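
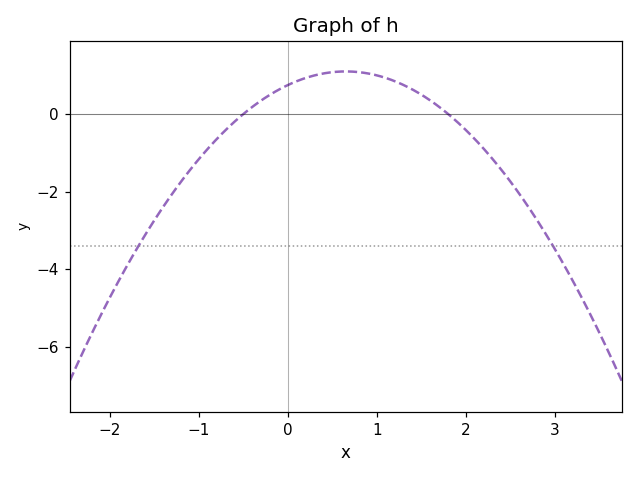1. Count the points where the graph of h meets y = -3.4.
2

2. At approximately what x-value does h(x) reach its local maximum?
0.65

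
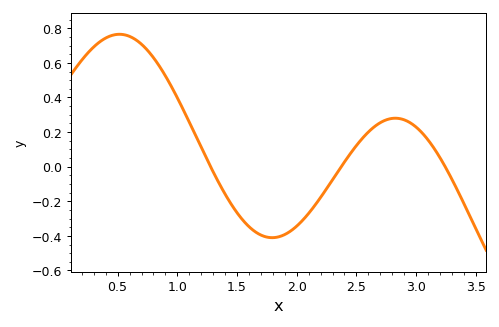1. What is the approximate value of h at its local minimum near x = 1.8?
-0.41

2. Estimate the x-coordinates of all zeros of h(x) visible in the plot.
1.28, 2.37, 3.24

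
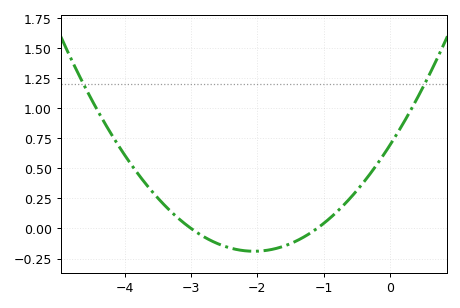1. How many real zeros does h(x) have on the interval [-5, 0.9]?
2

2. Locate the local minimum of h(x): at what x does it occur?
-2.05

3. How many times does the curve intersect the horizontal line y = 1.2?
2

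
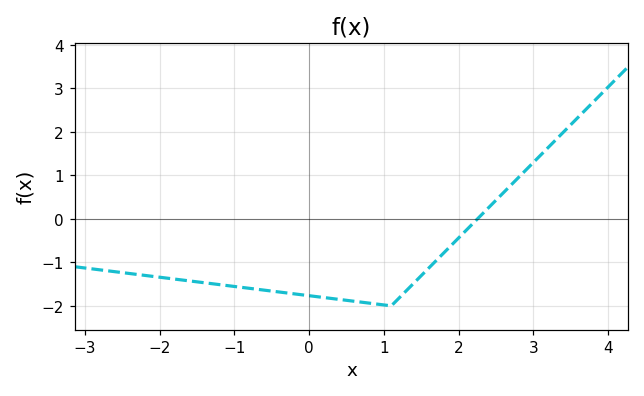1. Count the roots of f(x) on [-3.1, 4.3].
1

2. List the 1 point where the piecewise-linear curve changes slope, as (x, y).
(1.1, -2)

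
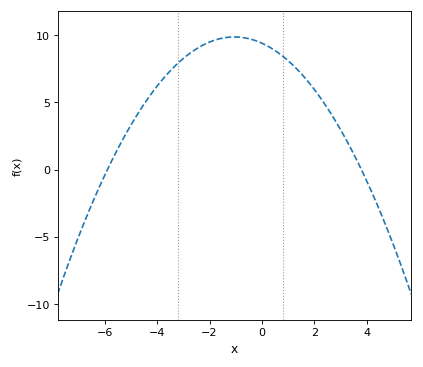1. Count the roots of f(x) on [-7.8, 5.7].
2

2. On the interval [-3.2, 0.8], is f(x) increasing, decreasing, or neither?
neither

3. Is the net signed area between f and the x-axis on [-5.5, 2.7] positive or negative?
positive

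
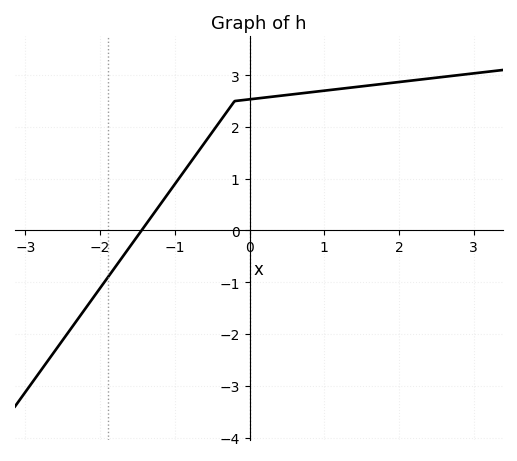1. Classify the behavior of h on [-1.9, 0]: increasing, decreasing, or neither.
increasing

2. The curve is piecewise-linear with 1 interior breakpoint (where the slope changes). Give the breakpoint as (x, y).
(-0.2, 2.5)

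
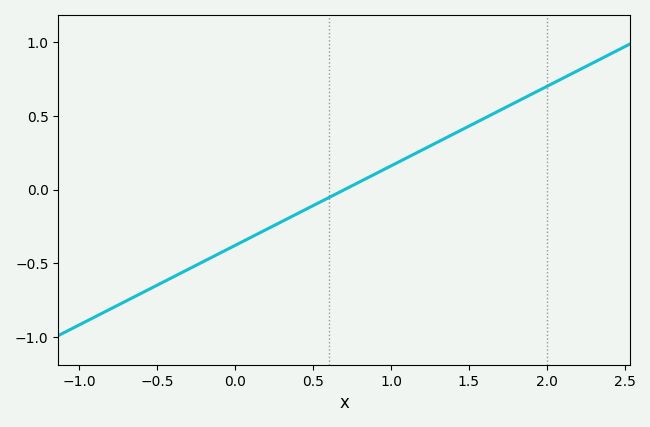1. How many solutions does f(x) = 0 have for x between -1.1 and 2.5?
1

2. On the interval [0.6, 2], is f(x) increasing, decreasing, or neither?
increasing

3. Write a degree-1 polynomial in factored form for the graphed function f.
y = 0.54(x - 0.7)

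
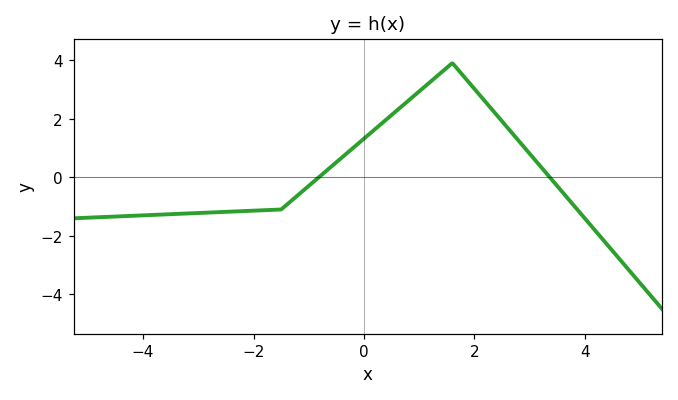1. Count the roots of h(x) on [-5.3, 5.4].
2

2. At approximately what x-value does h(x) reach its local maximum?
1.6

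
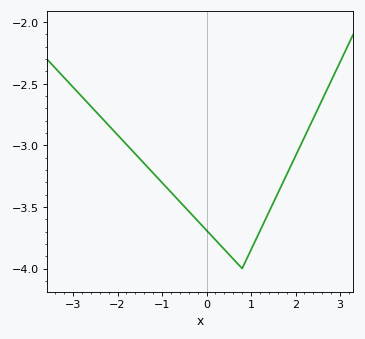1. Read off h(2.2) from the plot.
-2.95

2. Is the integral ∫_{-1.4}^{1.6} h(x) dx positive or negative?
negative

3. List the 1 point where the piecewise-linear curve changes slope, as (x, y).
(0.8, -4)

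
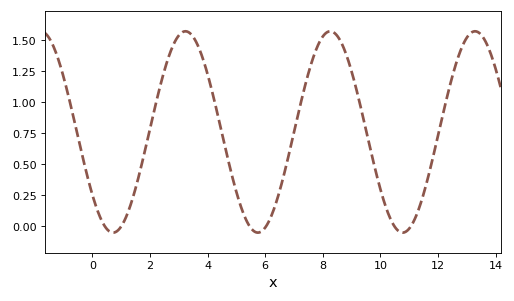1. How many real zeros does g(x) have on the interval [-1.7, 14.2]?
6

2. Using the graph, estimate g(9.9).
0.38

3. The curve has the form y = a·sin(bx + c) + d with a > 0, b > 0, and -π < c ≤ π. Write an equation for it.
y = 0.81sin(1.2x - 2.5) + 0.76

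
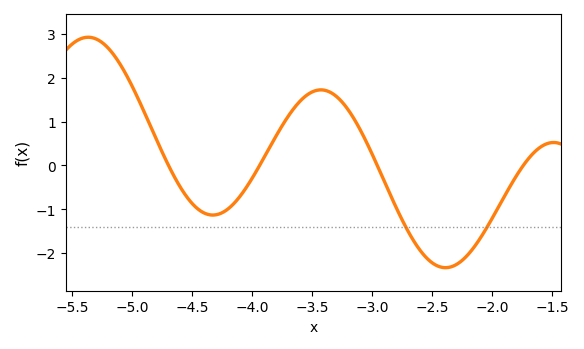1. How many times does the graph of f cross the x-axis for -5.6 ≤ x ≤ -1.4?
4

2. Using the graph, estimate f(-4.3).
-1.13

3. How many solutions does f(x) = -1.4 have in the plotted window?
2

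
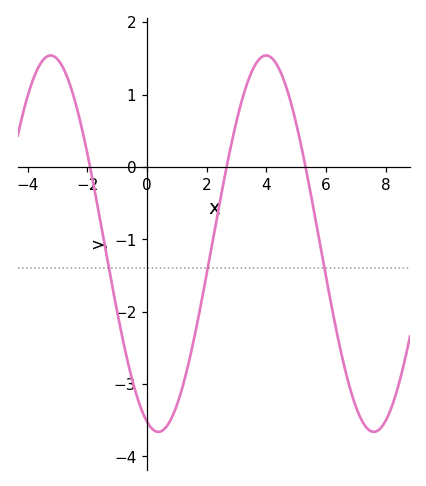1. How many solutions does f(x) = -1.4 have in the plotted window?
3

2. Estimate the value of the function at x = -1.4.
-1.12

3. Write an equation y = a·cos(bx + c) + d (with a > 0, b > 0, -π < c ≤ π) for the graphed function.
y = 2.6cos(0.87x + 2.81) - 1.06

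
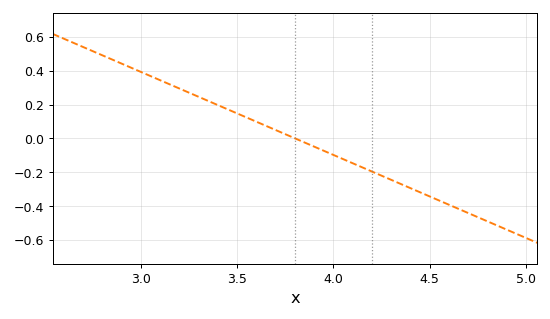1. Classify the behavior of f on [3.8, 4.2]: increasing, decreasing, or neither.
decreasing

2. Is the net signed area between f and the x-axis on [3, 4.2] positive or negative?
positive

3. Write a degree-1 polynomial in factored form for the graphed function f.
y = -0.49(x - 3.8)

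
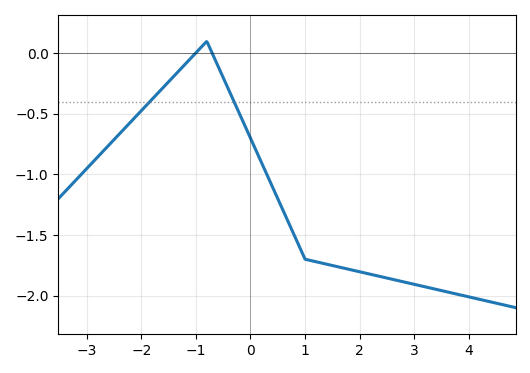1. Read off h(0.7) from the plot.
-1.4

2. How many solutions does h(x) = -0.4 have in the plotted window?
2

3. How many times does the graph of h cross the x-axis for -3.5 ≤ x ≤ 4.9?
2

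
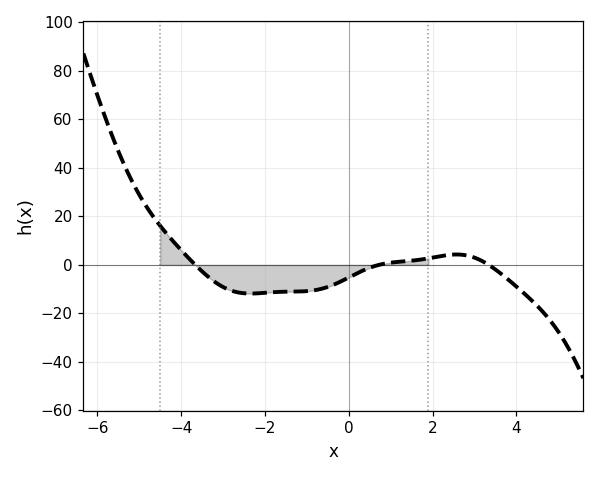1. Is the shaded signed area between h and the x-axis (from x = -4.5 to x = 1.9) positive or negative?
negative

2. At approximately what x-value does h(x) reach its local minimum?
-2.34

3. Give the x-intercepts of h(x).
-3.66, 0.713, 3.34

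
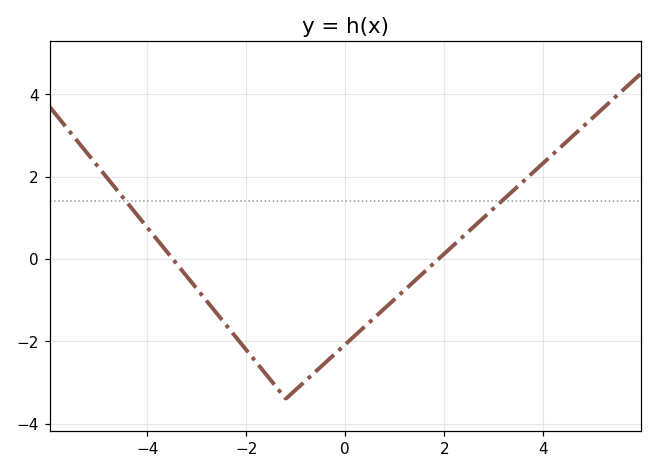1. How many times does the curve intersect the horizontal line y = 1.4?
2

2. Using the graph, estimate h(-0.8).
-3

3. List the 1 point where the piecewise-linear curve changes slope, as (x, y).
(-1.2, -3.4)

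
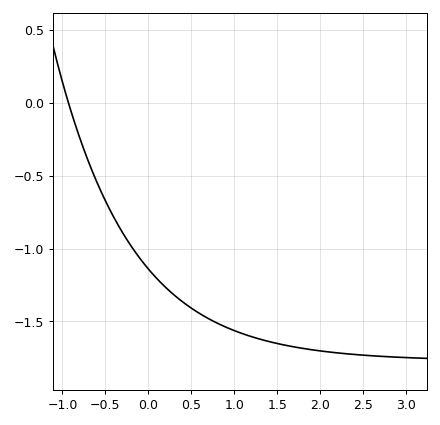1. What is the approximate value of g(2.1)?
-1.7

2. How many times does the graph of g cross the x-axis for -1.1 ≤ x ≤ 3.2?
1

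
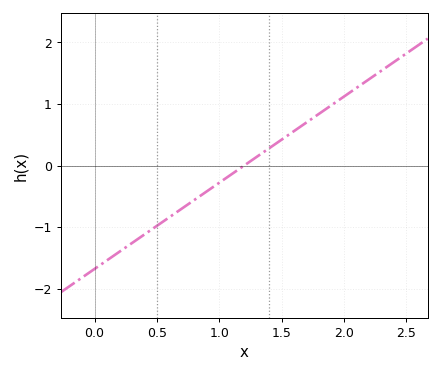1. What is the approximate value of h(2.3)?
1.54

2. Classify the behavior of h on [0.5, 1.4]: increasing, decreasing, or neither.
increasing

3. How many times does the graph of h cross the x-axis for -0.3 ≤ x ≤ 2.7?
1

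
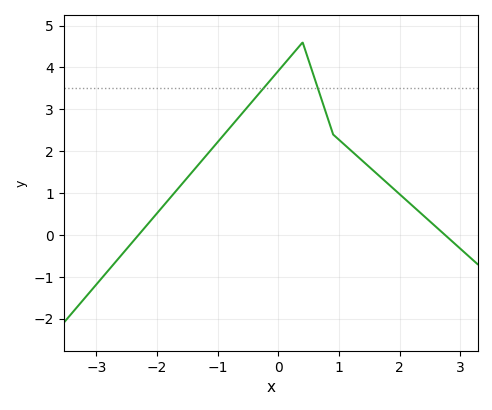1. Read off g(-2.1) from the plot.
0.3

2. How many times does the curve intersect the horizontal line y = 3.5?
2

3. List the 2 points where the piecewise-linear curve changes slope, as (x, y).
(0.4, 4.6); (0.9, 2.4)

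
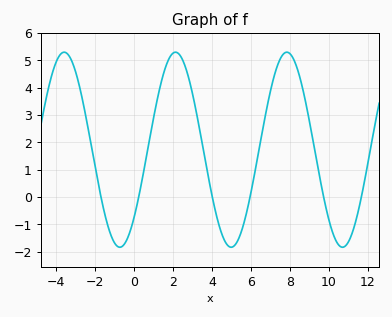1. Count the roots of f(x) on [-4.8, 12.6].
6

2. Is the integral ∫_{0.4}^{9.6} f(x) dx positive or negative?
positive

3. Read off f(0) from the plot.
-0.755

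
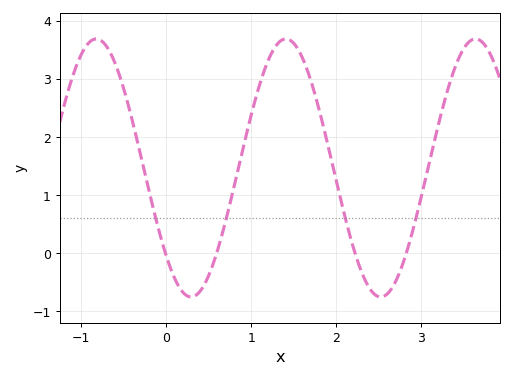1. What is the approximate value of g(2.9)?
0.396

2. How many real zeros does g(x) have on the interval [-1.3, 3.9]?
4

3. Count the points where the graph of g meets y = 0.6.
4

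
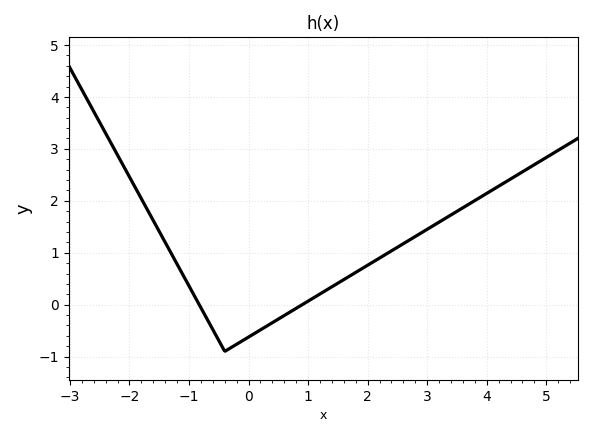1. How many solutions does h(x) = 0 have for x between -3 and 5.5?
2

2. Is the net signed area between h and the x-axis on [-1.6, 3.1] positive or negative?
positive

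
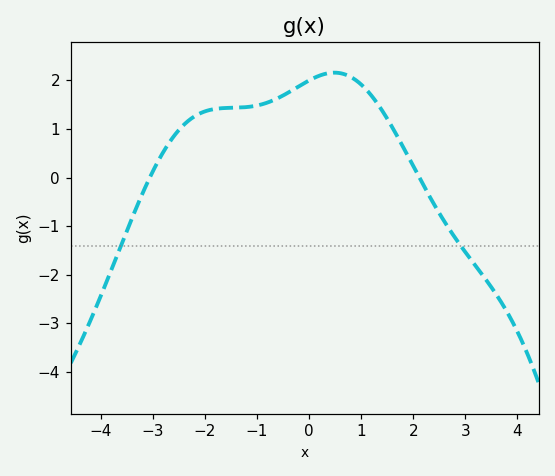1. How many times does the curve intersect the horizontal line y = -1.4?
2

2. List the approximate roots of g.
-3.06, 2.12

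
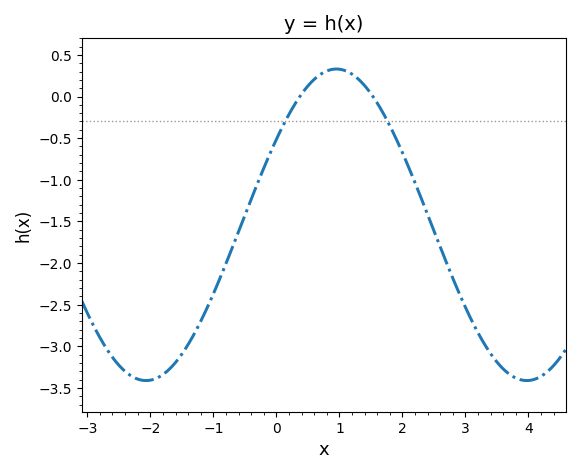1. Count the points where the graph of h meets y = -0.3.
2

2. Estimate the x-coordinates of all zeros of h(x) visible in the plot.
0.373, 1.53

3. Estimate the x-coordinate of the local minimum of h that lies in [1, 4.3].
3.97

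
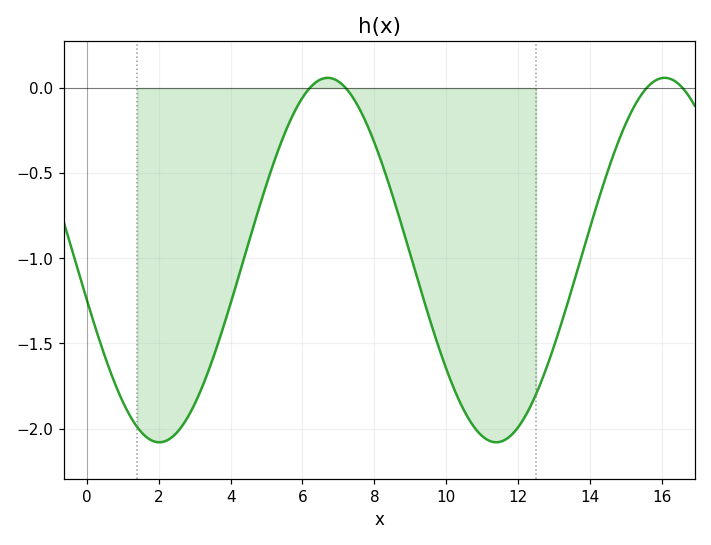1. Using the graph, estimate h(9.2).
-1.12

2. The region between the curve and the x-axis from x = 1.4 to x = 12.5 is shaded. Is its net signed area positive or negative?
negative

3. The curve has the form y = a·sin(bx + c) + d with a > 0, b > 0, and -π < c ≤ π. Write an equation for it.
y = 1.07sin(0.67x - 2.92) - 1.01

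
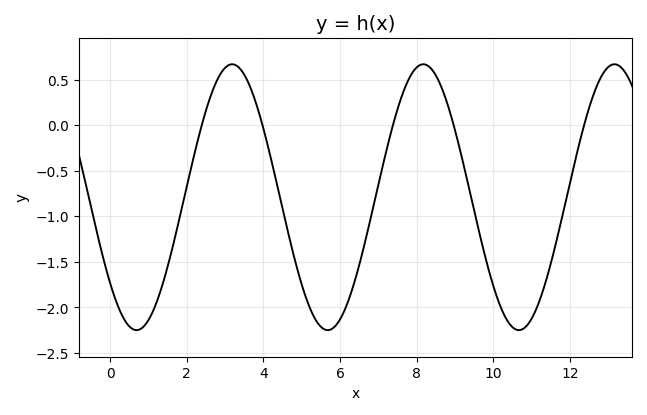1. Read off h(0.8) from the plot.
-2.24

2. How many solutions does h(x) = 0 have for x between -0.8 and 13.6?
5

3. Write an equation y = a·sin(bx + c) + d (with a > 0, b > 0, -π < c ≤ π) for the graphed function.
y = 1.46sin(1.26x - 2.44) - 0.79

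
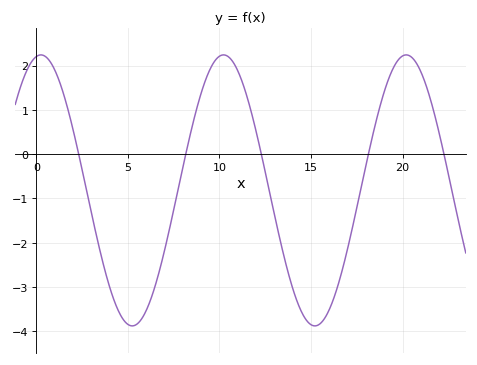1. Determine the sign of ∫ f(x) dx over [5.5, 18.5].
negative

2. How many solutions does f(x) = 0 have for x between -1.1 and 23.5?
5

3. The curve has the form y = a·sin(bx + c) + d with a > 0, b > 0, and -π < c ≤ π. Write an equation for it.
y = 3.06sin(0.63x + 1.4) - 0.82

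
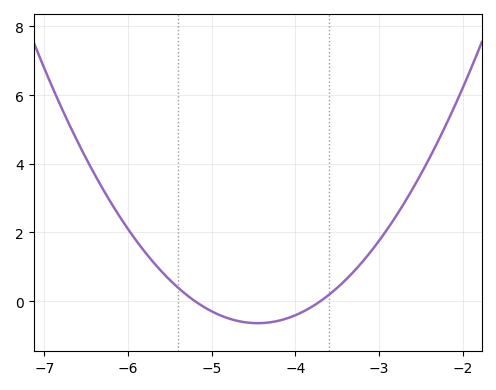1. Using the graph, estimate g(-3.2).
1.14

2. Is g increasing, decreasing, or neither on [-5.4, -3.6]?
neither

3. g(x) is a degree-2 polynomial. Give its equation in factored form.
y = 1.14(x + 5.2)(x + 3.7)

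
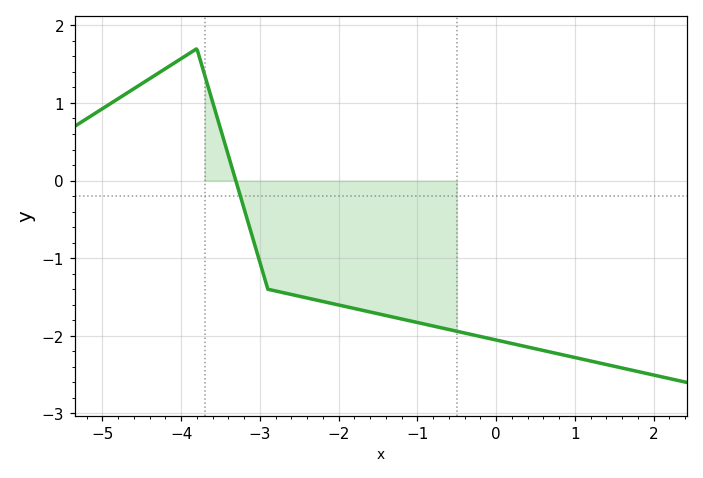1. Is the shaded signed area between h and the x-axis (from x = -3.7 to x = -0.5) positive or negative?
negative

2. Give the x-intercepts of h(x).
-3.31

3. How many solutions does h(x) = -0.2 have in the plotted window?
1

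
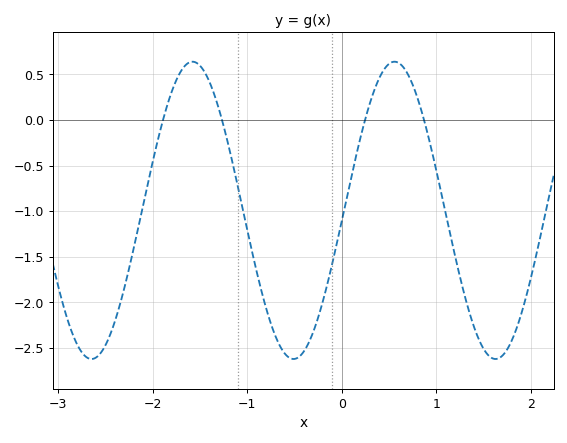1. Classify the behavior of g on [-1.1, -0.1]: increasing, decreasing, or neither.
neither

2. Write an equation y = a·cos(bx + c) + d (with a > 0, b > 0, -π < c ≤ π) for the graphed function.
y = 1.63cos(2.9x - 1.6) - 0.99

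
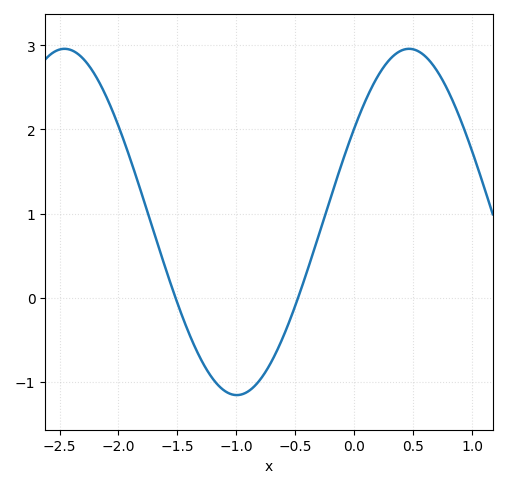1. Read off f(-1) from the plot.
-1.16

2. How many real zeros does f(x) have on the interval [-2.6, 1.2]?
2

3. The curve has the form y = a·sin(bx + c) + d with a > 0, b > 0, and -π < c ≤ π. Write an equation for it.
y = 2.06sin(2.15x + 0.572) + 0.9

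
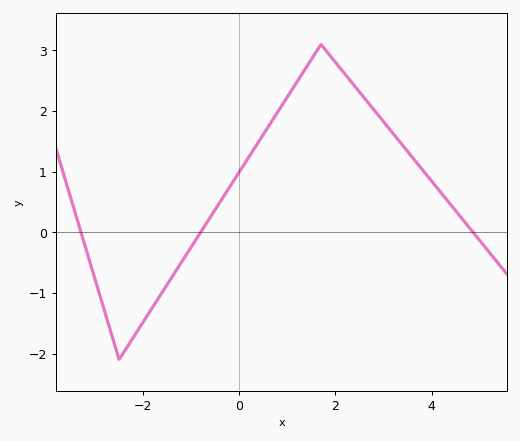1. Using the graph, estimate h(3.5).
1.3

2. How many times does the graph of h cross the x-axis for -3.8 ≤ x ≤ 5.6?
3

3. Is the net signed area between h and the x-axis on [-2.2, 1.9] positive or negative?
positive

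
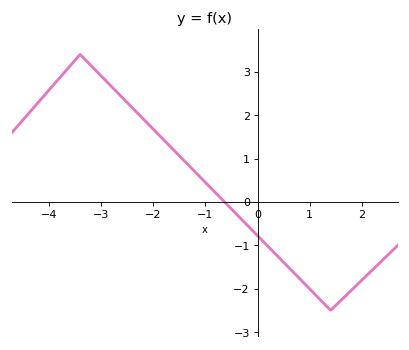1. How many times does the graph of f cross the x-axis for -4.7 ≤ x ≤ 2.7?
1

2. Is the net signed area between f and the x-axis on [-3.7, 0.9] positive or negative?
positive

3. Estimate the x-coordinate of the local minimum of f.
1.4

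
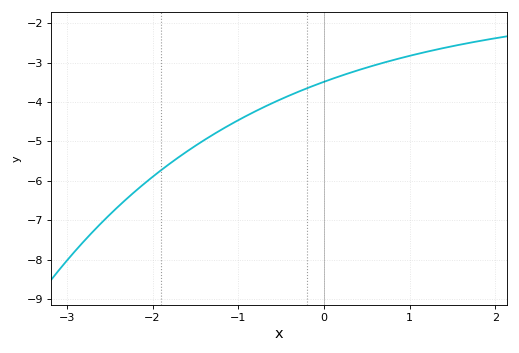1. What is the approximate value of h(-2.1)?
-6.1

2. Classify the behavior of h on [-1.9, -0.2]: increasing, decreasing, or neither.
increasing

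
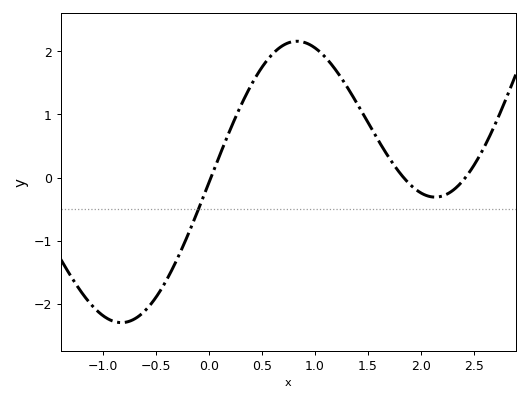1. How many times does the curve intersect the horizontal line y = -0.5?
1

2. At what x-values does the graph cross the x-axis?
0.016, 1.84, 2.42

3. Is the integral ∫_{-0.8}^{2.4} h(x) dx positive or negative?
positive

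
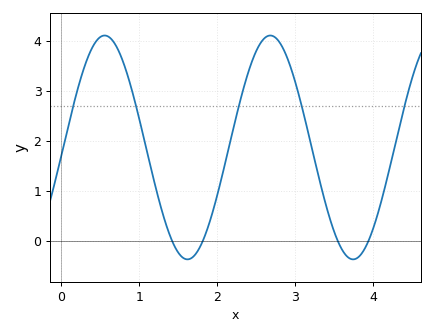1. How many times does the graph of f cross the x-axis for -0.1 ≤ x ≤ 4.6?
4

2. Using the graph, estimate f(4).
0.253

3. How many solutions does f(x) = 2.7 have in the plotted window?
5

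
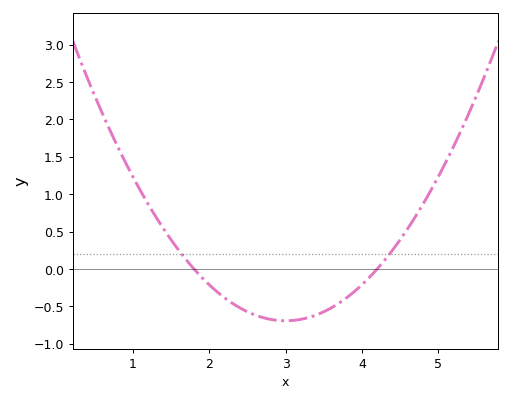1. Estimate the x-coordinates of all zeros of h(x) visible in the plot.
1.8, 4.2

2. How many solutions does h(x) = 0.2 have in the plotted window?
2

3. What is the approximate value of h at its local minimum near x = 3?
-0.691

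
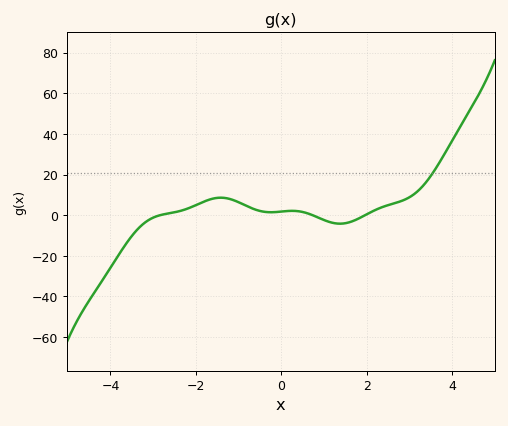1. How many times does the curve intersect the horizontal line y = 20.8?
1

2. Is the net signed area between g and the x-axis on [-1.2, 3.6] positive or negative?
positive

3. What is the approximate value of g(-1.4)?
8.59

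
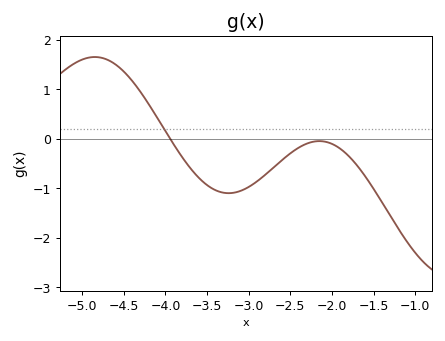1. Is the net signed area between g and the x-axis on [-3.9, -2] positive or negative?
negative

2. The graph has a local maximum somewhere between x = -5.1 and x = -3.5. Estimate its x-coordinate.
-4.8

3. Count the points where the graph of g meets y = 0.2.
1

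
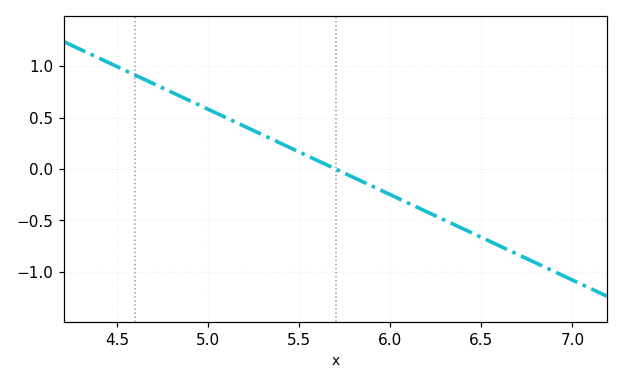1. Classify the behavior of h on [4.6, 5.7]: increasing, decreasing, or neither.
decreasing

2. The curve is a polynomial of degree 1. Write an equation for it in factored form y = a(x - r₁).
y = -0.83(x - 5.7)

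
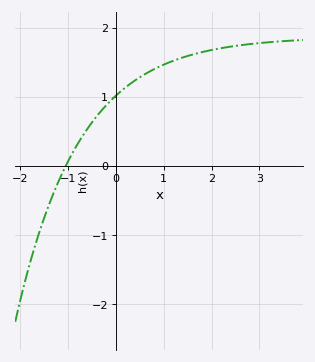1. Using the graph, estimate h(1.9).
1.7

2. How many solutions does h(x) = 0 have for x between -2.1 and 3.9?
1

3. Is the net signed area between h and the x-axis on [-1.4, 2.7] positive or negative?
positive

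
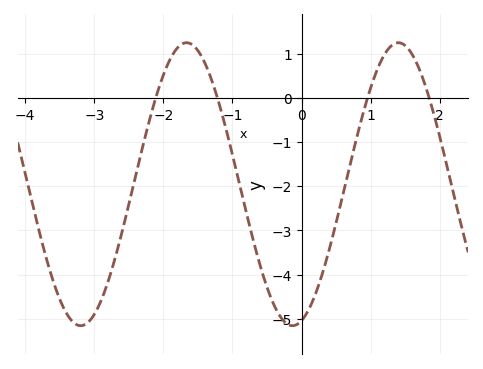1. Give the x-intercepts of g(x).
-2.1, -1.2, 1, 1.8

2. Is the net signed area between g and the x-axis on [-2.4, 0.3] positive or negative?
negative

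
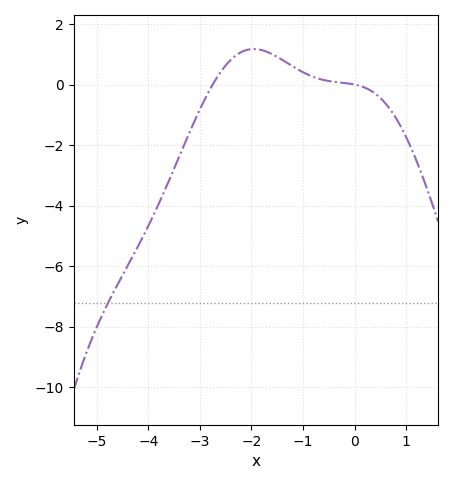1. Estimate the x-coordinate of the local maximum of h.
-1.96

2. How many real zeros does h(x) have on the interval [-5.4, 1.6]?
2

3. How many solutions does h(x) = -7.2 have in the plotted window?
1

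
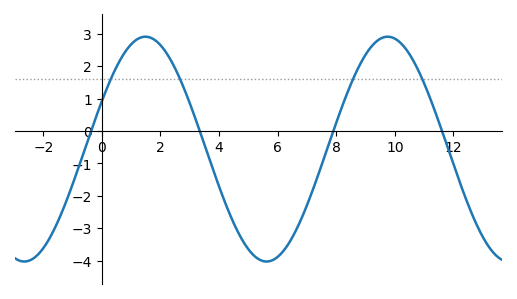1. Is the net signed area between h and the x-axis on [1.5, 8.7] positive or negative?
negative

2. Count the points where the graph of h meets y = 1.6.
4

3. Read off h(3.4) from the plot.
-0.2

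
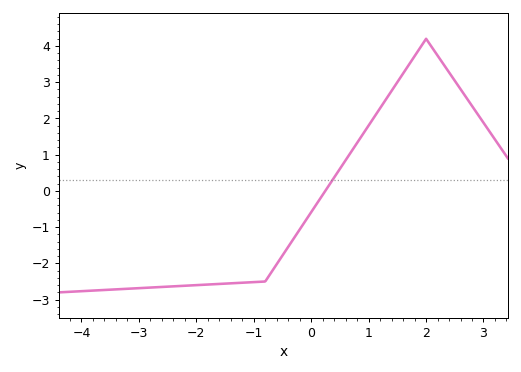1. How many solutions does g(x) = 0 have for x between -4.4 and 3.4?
1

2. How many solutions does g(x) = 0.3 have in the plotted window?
1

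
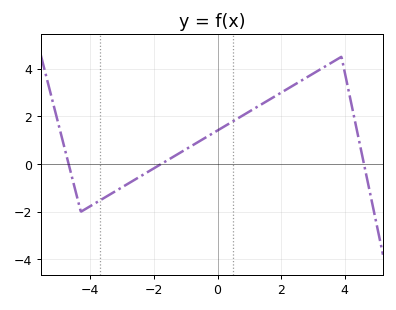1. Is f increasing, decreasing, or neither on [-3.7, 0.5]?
increasing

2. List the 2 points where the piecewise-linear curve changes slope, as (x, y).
(-4.3, -2); (3.9, 4.5)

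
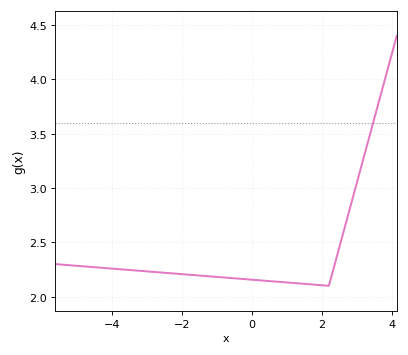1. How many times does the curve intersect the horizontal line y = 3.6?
1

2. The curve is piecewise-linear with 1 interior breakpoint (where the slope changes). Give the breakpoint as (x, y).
(2.2, 2.1)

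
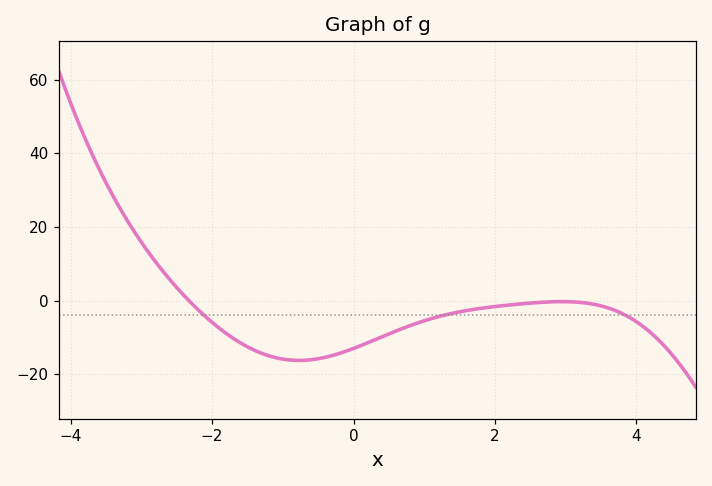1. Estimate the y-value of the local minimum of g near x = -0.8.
-16.3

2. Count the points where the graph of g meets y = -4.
3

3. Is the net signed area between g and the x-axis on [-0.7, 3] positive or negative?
negative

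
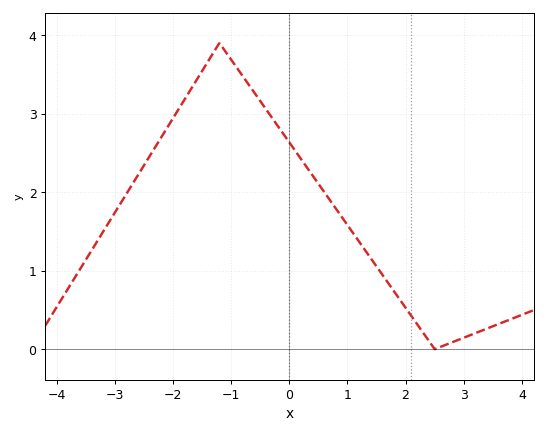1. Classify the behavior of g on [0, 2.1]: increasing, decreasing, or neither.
decreasing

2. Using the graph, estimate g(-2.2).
2.7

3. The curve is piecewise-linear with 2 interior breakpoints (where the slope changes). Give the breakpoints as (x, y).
(-1.2, 3.9); (2.5, 0)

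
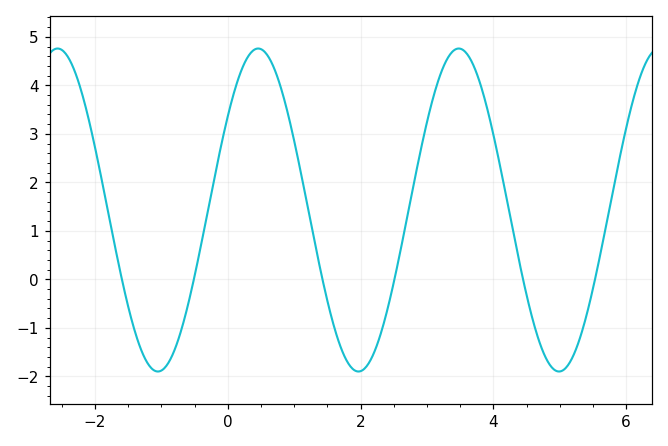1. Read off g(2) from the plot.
-1.89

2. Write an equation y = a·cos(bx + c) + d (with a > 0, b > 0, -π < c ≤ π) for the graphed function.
y = 3.33cos(2.08x - 0.952) + 1.43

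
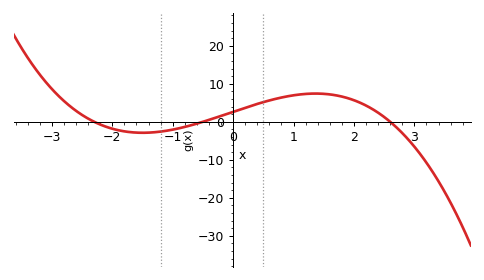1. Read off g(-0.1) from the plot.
2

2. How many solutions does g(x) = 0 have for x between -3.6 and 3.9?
3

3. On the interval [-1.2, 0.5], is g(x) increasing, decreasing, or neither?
increasing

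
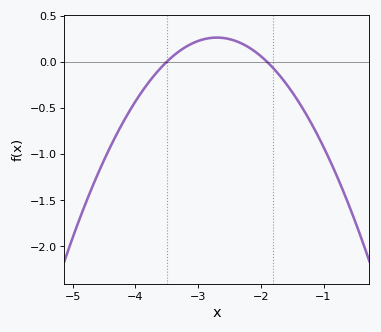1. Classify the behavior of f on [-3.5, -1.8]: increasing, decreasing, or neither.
neither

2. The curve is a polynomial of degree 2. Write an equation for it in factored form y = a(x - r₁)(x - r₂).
y = -0.41(x + 3.5)(x + 1.9)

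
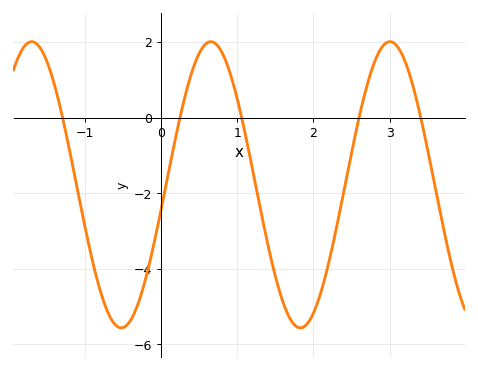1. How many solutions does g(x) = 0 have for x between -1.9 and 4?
5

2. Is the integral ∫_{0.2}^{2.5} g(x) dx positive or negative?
negative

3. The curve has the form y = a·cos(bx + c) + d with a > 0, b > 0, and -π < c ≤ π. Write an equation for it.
y = 3.79cos(2.7x - 1.7) - 1.78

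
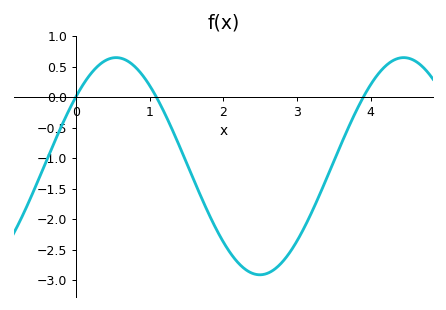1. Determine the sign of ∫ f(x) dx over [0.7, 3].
negative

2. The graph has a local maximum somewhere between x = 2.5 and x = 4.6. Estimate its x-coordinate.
4.4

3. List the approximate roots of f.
0, 1.1, 3.9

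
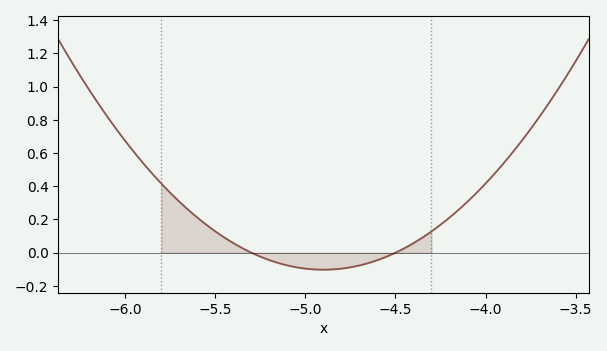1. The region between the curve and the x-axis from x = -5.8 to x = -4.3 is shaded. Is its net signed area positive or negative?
positive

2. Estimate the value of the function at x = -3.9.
0.538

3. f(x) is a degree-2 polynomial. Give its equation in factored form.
y = 0.64(x + 5.3)(x + 4.5)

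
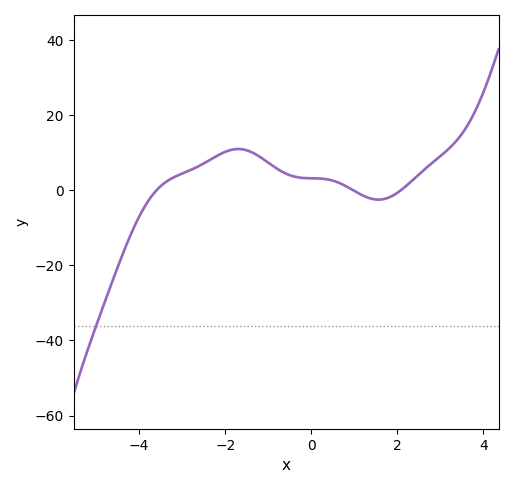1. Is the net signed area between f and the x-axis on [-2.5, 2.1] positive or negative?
positive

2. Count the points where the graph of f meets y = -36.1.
1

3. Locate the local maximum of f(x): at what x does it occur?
-1.6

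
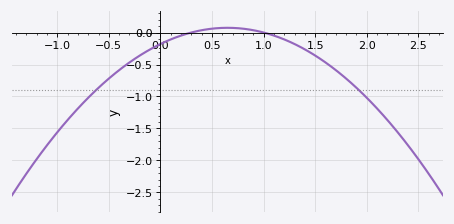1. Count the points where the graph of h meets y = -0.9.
2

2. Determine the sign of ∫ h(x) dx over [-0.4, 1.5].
negative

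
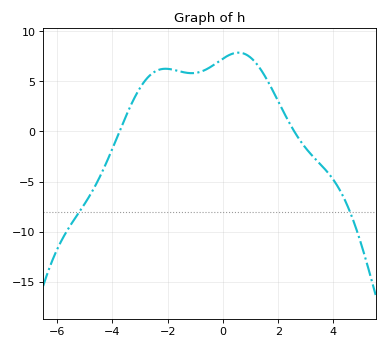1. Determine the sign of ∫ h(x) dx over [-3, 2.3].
positive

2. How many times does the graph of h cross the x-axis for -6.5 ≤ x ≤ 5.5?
2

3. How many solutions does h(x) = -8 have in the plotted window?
2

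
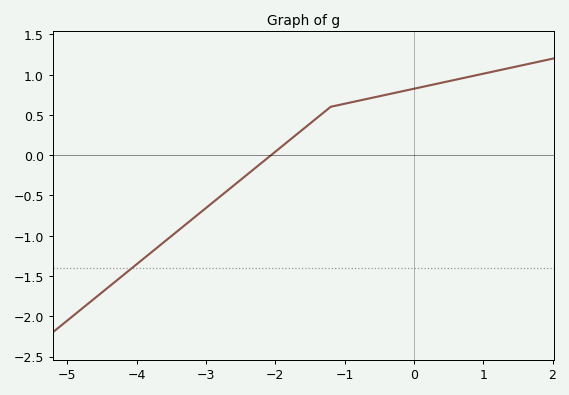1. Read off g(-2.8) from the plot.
-0.517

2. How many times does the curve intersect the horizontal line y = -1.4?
1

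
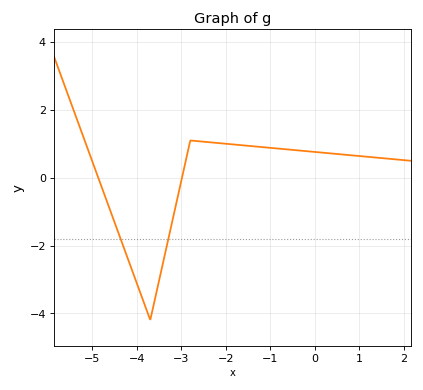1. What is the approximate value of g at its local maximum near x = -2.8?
1.1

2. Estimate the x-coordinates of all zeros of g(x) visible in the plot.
-4.87, -2.99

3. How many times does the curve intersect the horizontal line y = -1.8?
2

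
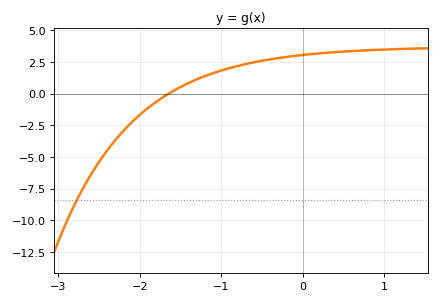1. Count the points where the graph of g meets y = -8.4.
1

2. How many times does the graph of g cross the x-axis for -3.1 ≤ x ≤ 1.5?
1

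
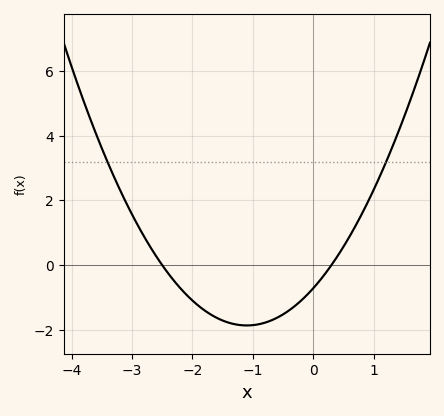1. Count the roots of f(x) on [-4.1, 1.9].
2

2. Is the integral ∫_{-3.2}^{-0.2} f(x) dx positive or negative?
negative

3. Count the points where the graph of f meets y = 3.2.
2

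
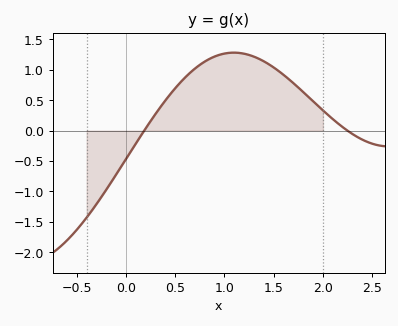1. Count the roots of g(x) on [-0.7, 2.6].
2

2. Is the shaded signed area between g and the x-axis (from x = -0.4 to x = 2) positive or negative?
positive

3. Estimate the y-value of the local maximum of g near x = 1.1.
1.3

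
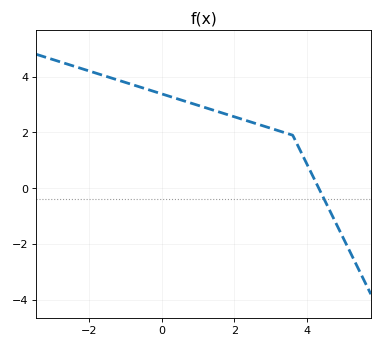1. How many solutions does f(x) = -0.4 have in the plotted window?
1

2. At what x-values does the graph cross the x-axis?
4.4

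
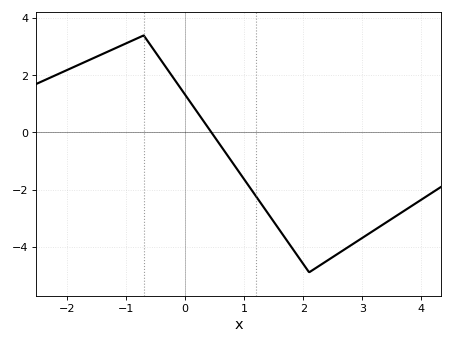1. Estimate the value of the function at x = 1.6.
-3.42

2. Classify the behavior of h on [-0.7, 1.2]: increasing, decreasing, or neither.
decreasing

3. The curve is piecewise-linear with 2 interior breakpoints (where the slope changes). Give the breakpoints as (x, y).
(-0.7, 3.4); (2.1, -4.9)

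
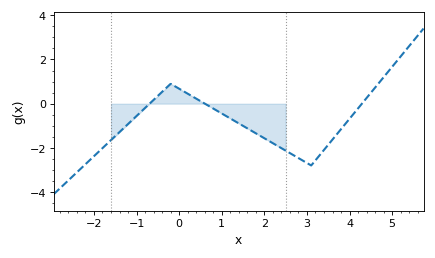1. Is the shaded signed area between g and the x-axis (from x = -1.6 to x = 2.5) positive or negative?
negative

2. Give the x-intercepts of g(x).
-0.694, 0.603, 4.29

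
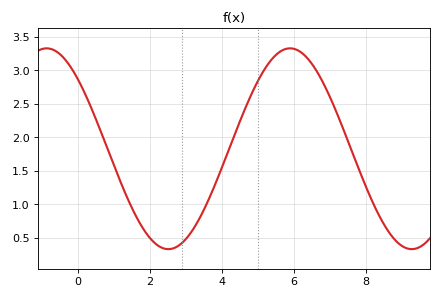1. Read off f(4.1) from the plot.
1.68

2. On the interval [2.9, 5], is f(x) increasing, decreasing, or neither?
increasing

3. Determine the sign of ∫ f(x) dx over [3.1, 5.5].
positive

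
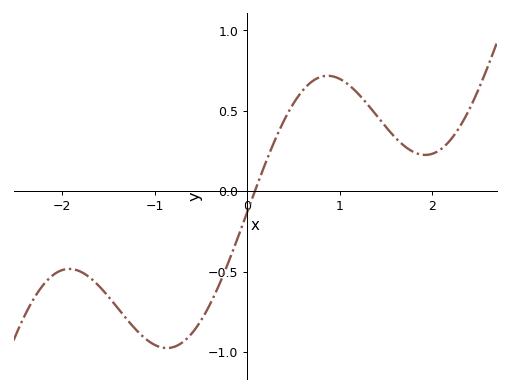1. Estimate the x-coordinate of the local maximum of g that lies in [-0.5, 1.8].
0.9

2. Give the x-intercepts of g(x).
0.1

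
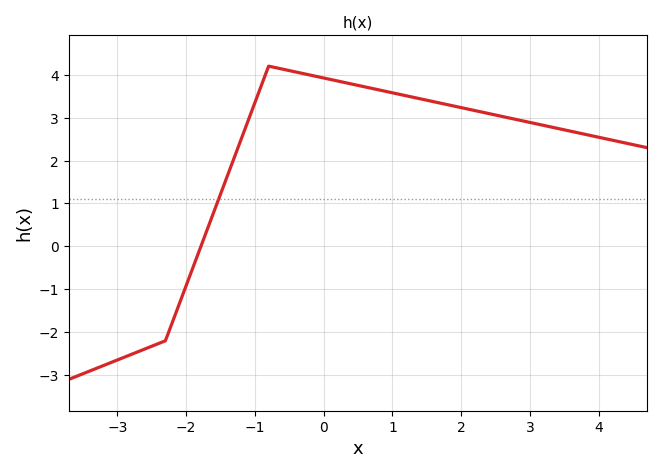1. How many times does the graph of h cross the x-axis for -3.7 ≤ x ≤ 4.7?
1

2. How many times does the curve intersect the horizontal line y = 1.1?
1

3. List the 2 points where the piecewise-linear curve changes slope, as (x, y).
(-2.3, -2.2); (-0.8, 4.2)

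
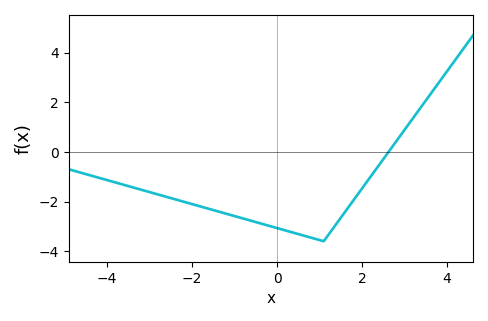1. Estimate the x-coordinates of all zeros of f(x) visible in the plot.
2.6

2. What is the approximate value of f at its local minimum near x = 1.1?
-3.6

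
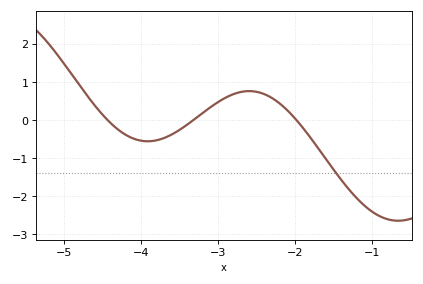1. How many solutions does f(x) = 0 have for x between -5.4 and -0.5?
3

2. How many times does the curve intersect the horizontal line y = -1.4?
1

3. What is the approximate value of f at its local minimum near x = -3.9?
-0.559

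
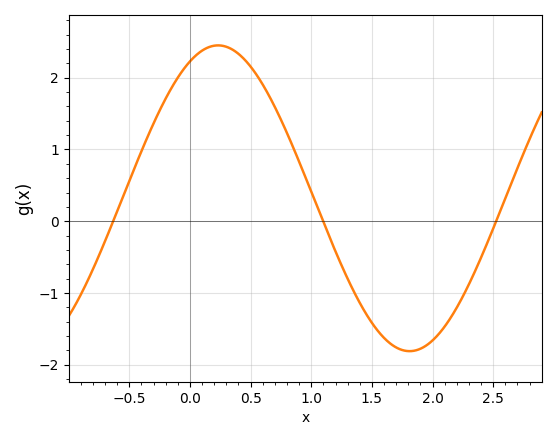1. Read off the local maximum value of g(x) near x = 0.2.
2.45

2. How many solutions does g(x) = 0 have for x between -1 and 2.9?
3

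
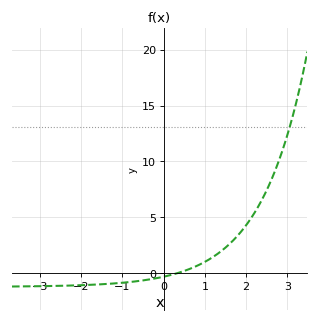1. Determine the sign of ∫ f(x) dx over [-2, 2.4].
positive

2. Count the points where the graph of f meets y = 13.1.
1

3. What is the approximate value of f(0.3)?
0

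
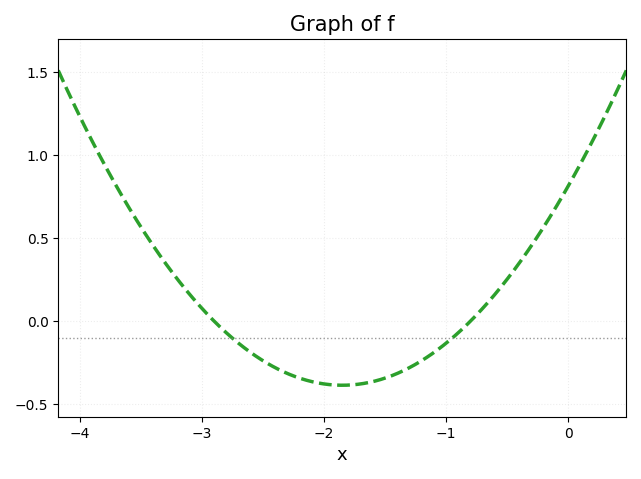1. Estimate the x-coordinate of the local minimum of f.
-1.8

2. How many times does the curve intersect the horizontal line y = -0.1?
2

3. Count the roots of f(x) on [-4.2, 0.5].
2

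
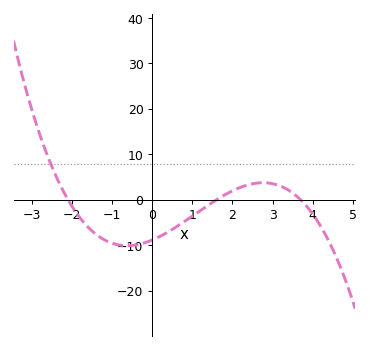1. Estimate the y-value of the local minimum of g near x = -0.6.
-10.1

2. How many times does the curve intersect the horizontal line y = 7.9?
1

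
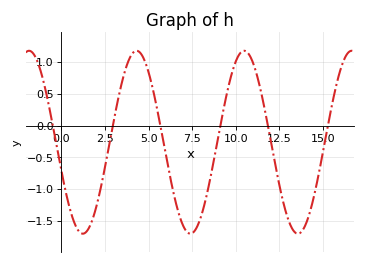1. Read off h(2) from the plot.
-1.3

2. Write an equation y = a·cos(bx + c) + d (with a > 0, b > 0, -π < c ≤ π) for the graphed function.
y = 1.44cos(1x + 1.9) - 0.26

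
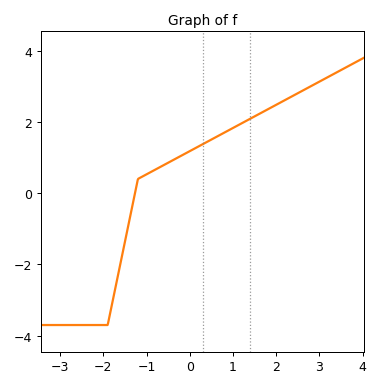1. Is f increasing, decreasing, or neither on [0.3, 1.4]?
increasing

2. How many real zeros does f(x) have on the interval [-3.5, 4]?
1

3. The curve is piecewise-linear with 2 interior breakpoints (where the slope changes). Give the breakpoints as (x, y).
(-1.9, -3.7); (-1.2, 0.4)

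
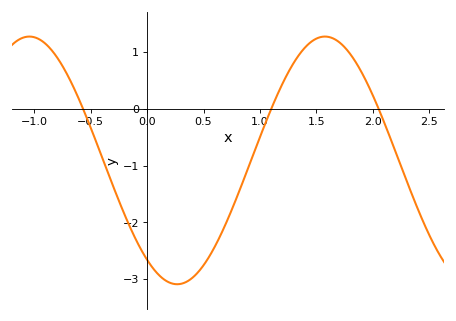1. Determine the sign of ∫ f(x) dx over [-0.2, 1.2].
negative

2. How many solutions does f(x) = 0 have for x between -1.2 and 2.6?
3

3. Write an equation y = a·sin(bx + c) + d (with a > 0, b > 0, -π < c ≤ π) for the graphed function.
y = 2.18sin(2.4x - 2.2) - 0.91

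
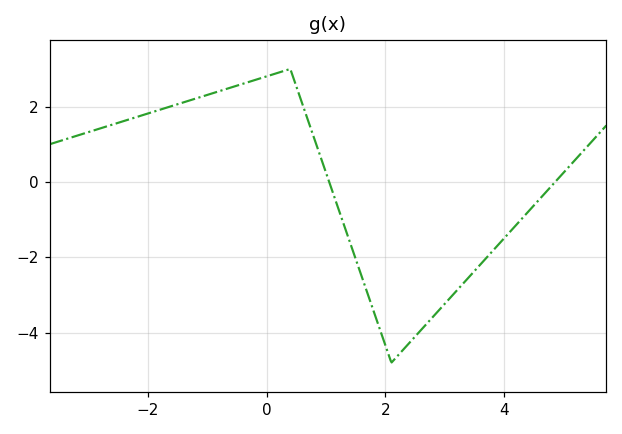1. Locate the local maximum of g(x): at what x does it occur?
0.4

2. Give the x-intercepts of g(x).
1, 4.8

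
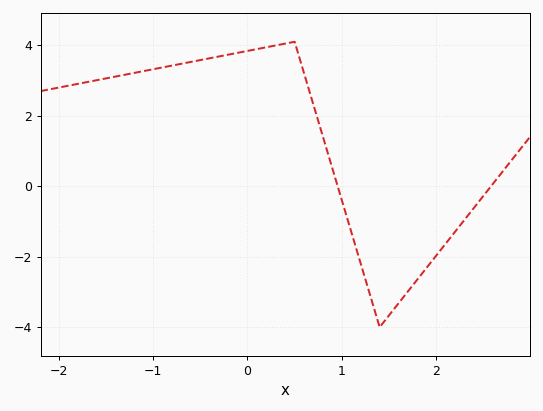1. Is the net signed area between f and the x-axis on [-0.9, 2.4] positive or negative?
positive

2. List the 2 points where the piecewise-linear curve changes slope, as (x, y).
(0.5, 4.1); (1.4, -4)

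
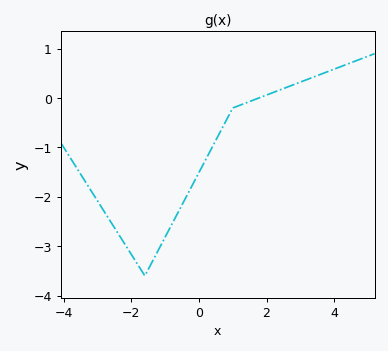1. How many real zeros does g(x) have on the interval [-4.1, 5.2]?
1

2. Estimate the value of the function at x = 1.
-0.2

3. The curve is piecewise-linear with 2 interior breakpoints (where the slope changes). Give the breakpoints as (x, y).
(-1.6, -3.6); (1, -0.2)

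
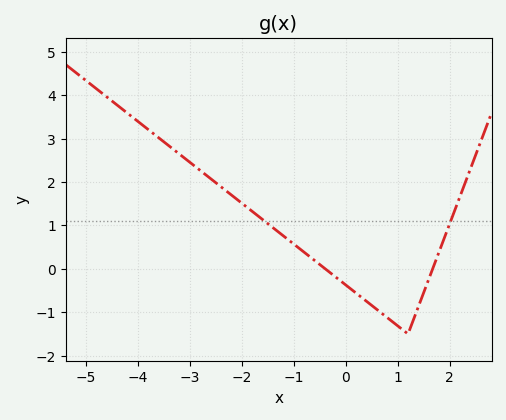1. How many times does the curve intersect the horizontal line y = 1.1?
2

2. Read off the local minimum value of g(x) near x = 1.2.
-1.5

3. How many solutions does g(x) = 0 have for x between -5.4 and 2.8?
2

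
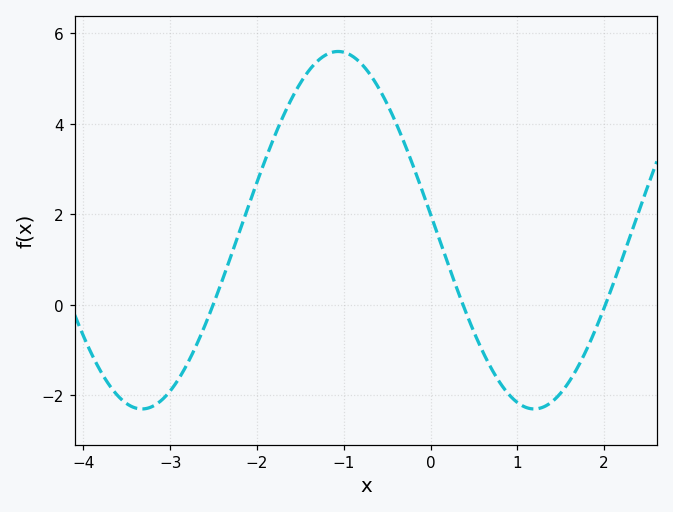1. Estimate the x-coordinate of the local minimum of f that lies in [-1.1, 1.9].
1.19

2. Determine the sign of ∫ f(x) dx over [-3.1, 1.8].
positive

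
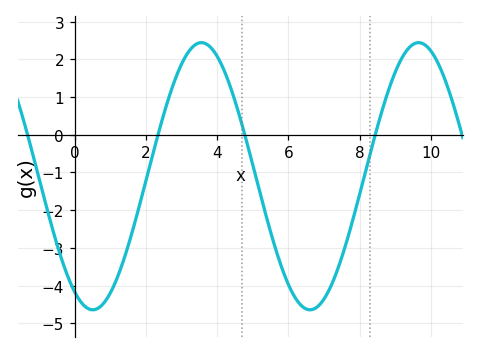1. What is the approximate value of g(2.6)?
0.9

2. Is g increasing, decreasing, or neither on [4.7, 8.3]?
neither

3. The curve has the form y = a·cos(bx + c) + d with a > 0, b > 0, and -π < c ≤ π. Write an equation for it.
y = 3.54cos(1x + 2.6) - 1.1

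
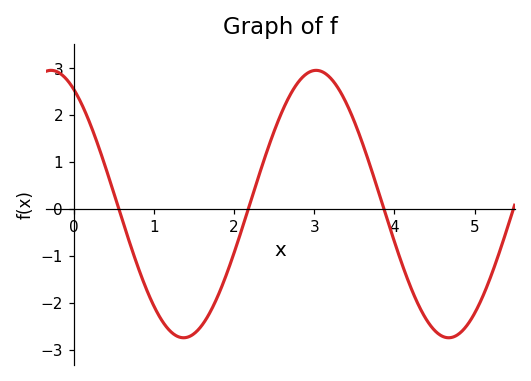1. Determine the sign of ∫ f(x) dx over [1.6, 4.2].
positive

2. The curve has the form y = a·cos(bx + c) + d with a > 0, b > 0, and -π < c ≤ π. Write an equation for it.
y = 2.85cos(1.9x + 0.54) + 0.11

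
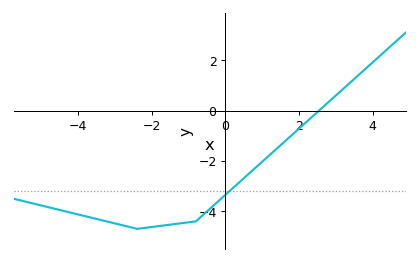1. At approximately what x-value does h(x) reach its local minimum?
-2.4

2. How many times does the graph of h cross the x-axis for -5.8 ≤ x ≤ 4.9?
1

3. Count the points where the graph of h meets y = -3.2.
1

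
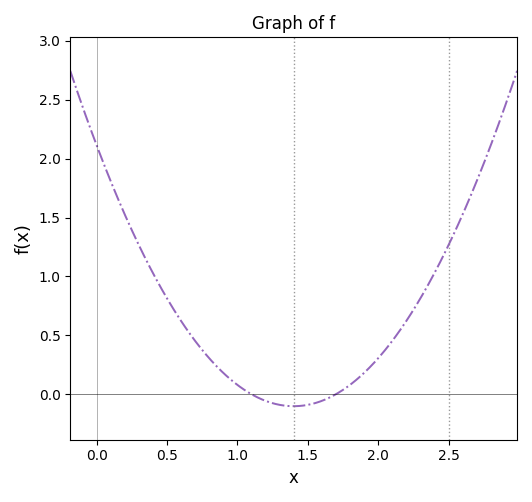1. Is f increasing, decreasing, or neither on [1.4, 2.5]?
increasing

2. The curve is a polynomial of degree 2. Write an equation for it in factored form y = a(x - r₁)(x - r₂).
y = 1.13(x - 1.1)(x - 1.7)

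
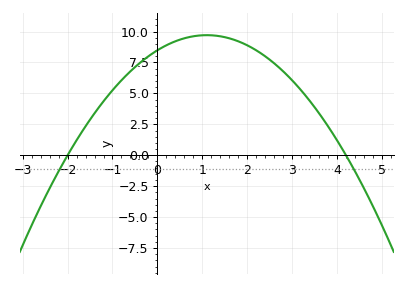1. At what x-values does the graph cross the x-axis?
-2, 4.2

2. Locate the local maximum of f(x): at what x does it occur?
1.2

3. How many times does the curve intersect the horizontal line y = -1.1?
2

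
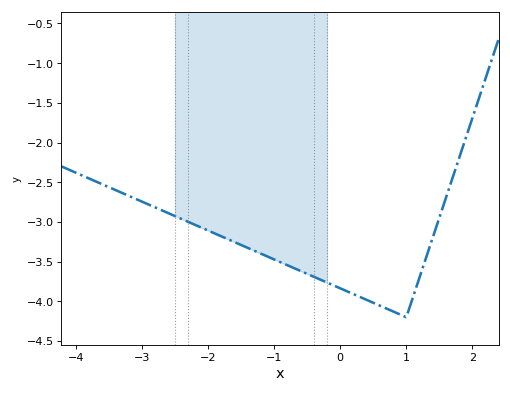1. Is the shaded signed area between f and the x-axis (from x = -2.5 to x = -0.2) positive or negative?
negative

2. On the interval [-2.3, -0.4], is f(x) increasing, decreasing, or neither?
decreasing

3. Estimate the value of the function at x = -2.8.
-2.82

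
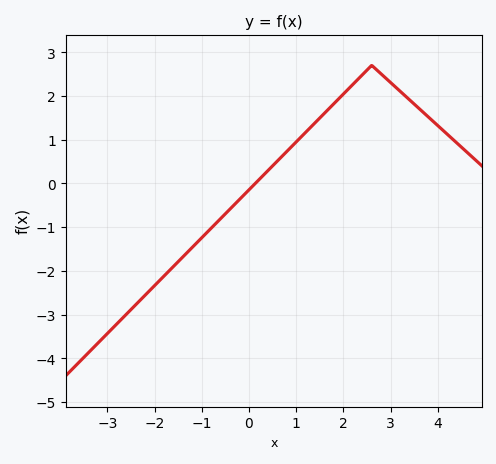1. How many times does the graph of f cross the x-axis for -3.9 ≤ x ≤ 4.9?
1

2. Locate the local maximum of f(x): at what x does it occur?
2.6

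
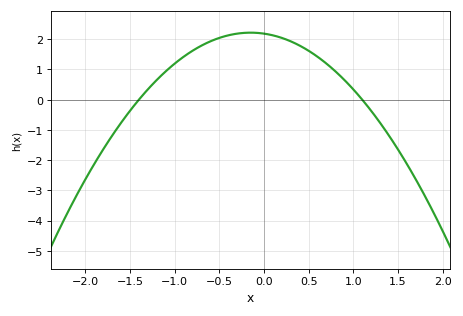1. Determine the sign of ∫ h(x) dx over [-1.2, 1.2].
positive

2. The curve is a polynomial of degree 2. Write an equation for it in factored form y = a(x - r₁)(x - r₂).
y = -1.42(x + 1.4)(x - 1.1)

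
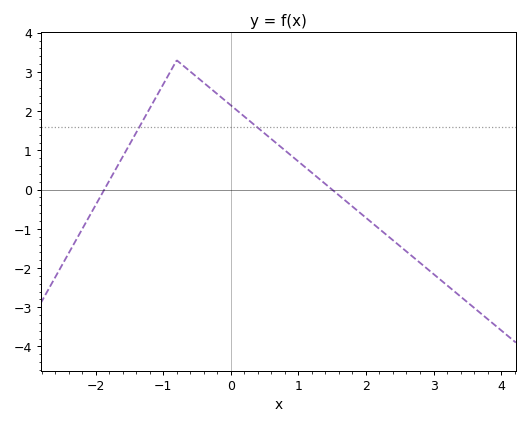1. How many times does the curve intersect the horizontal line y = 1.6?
2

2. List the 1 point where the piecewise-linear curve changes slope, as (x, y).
(-0.8, 3.3)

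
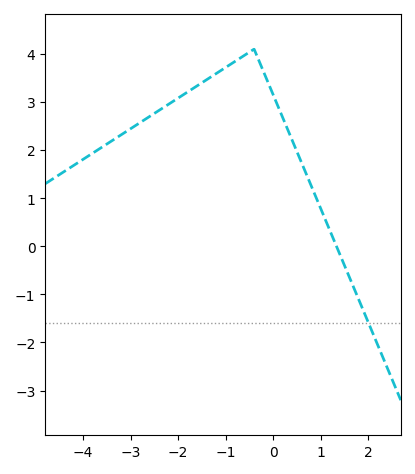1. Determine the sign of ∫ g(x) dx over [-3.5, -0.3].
positive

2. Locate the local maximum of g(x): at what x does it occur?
-0.4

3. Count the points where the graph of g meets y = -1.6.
1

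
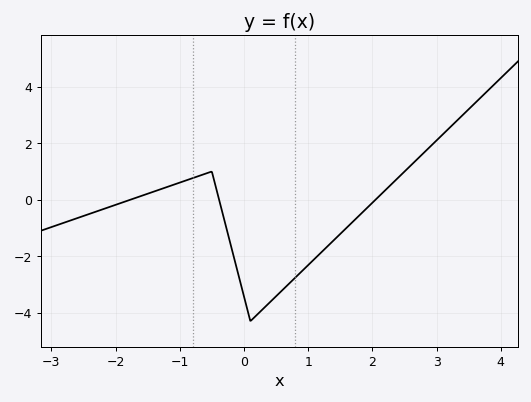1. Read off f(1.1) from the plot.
-2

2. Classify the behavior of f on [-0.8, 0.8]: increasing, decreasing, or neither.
neither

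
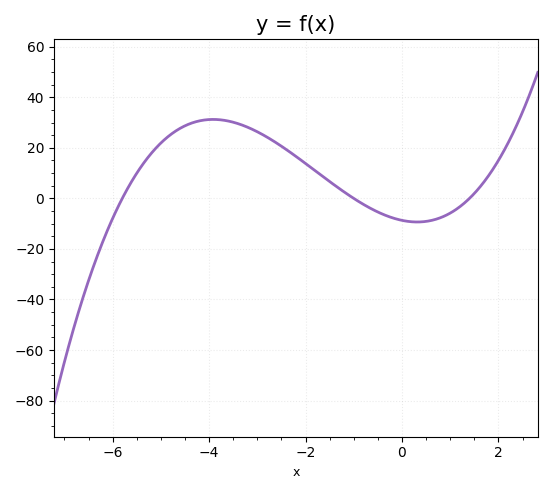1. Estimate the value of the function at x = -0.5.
-6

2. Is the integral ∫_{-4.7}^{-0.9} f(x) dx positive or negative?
positive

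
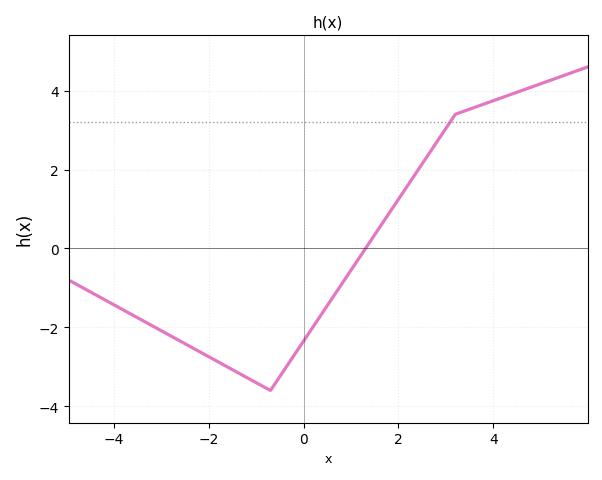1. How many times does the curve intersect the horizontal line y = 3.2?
1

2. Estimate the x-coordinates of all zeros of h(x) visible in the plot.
1.31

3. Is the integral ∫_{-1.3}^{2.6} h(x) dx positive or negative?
negative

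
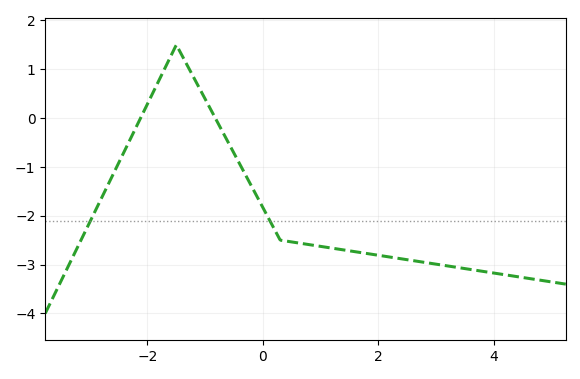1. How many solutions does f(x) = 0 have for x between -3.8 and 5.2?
2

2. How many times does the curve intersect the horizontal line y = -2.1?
2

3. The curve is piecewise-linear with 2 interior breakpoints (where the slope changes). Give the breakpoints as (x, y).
(-1.5, 1.5); (0.3, -2.5)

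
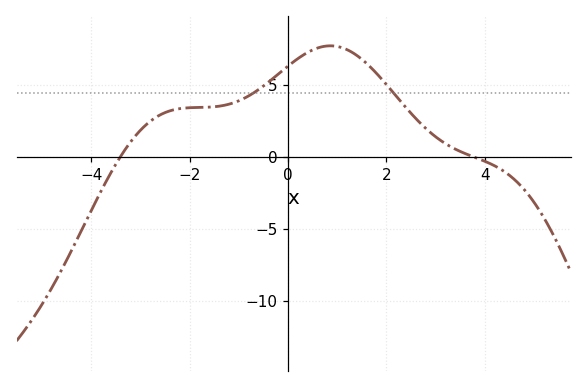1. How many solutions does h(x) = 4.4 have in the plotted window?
2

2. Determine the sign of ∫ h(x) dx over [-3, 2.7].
positive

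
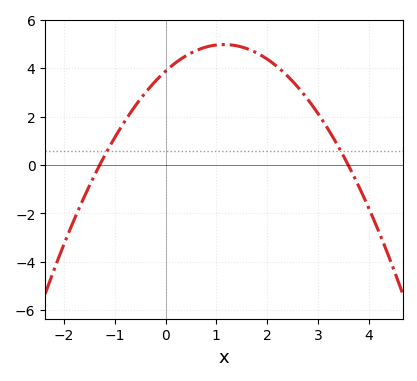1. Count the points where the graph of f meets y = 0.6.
2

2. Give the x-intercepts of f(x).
-1.3, 3.6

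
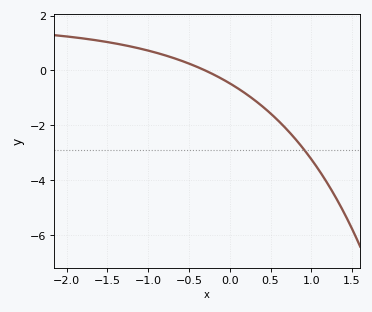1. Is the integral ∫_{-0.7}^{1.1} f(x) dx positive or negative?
negative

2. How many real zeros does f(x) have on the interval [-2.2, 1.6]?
1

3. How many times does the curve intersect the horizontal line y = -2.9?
1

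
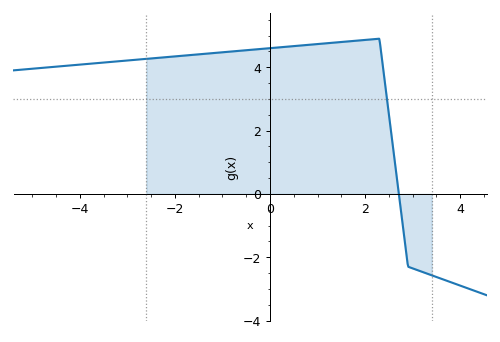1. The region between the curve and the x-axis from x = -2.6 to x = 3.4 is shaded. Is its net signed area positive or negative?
positive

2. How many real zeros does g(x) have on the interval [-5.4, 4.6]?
1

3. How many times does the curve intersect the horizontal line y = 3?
1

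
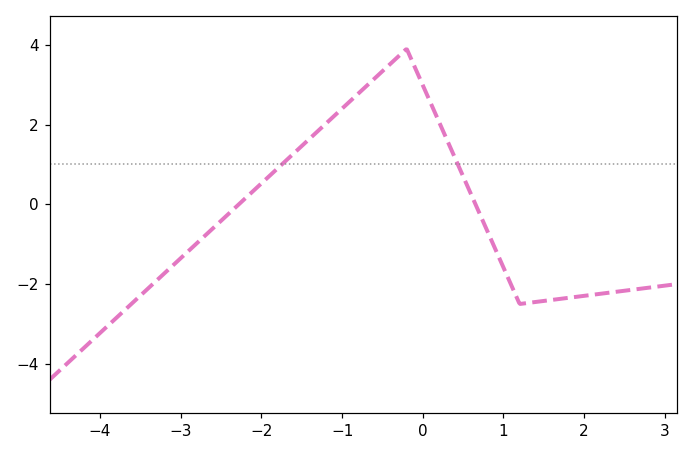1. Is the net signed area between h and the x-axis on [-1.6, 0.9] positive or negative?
positive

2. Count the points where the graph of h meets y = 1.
2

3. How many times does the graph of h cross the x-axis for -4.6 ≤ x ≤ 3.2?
2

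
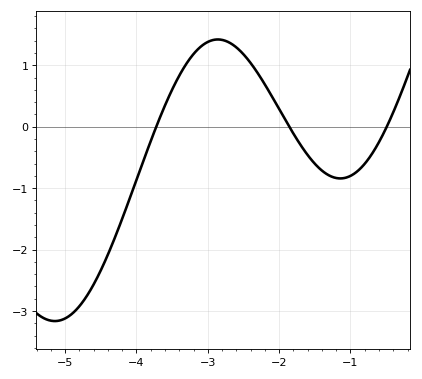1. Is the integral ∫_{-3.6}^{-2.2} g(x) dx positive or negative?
positive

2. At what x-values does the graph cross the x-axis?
-3.7, -1.9, -0.5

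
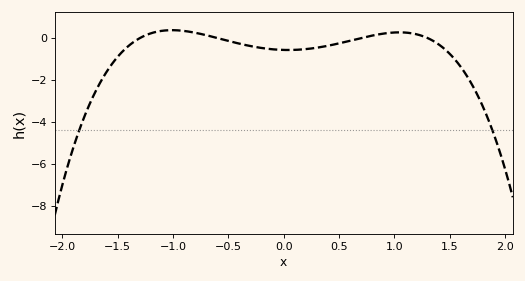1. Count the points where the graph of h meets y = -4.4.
2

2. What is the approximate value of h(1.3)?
0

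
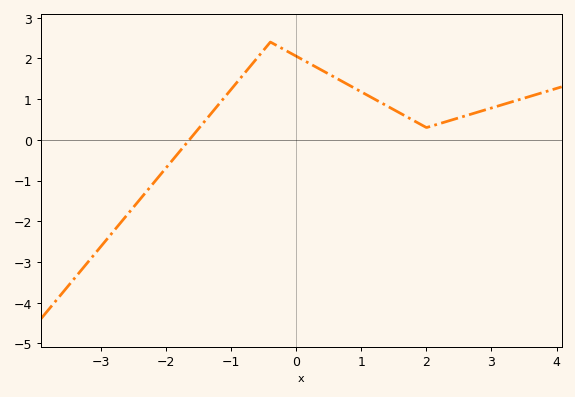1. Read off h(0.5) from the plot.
1.6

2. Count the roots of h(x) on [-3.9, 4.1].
1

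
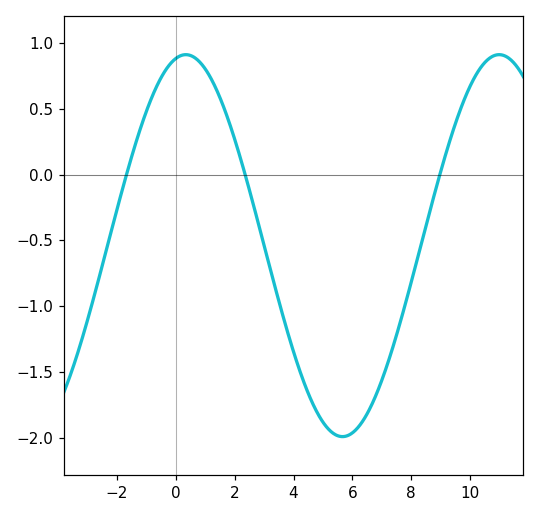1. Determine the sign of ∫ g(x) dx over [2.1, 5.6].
negative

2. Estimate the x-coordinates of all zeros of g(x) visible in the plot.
-1.6, 2.4, 9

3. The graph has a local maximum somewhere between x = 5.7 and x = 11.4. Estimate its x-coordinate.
11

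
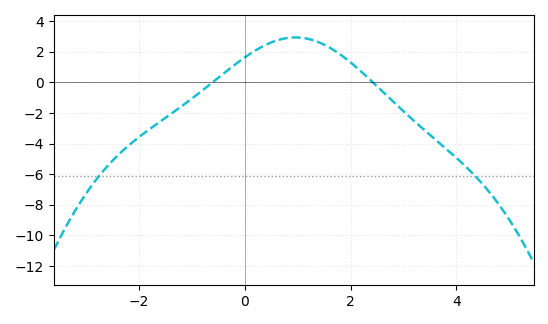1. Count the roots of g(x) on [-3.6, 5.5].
2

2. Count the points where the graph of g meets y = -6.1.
2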